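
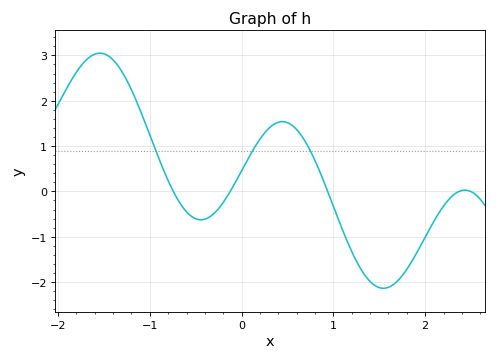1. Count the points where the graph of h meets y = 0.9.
3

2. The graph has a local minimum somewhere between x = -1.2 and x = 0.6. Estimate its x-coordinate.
-0.443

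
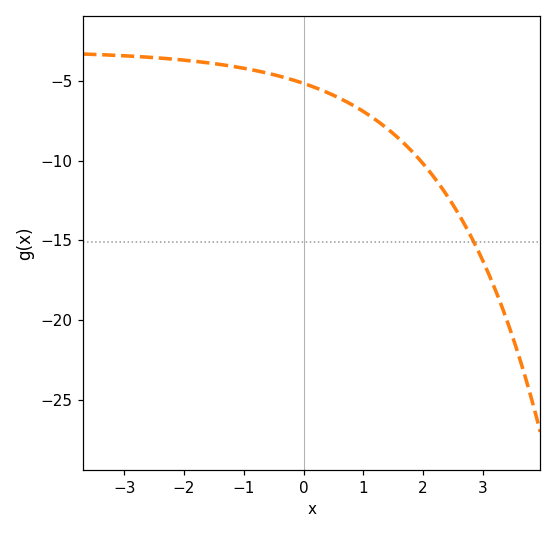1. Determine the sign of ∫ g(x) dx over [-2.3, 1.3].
negative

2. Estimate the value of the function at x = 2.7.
-14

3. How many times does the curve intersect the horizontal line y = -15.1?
1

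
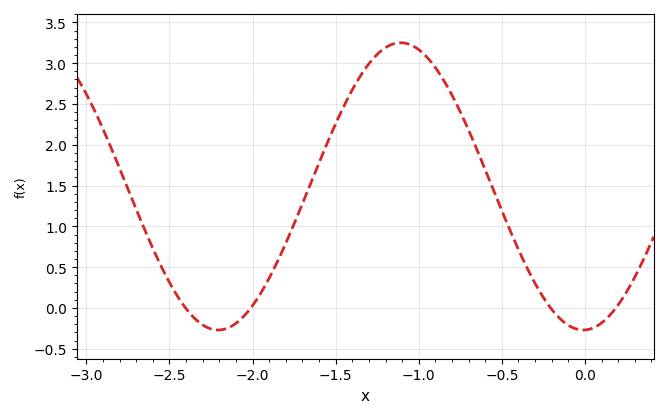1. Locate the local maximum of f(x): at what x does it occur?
-1.11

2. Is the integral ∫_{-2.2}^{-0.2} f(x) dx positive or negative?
positive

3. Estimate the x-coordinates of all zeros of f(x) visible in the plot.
-2.4, -2.01, -0.206, 0.186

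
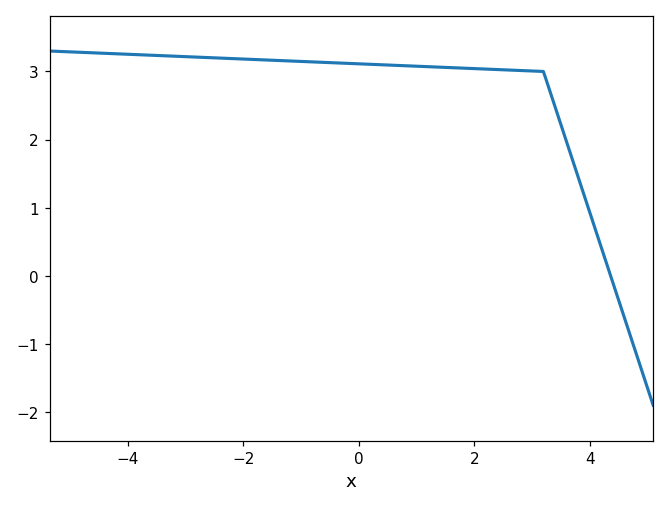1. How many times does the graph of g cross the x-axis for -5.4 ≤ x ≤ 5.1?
1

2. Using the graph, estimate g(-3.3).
3.2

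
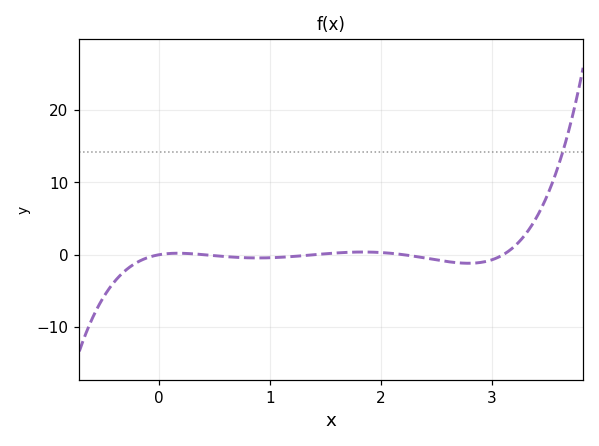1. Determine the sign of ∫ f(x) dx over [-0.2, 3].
negative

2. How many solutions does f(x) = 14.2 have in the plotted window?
1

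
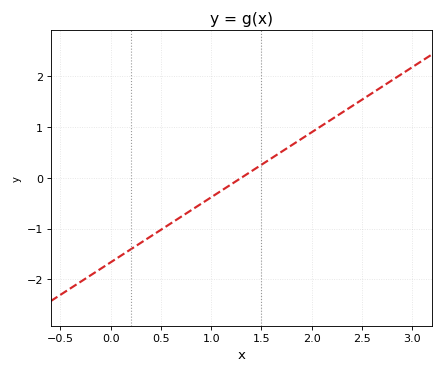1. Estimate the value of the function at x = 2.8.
1.92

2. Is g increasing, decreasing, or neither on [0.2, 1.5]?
increasing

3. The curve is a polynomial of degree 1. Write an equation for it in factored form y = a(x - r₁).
y = 1.28(x - 1.3)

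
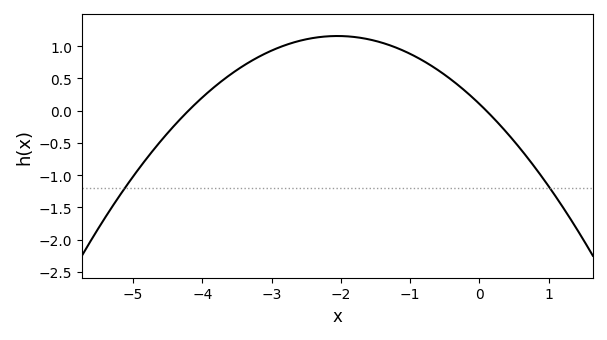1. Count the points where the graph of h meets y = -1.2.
2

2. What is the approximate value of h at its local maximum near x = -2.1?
1.16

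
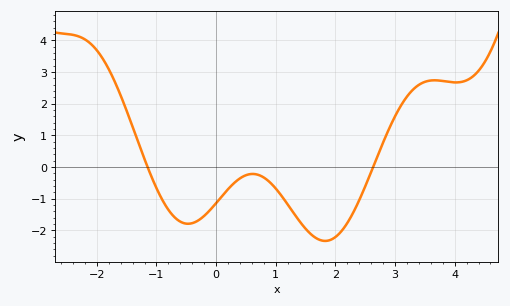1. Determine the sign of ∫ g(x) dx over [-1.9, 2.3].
negative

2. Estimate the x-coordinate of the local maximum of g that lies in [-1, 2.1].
0.612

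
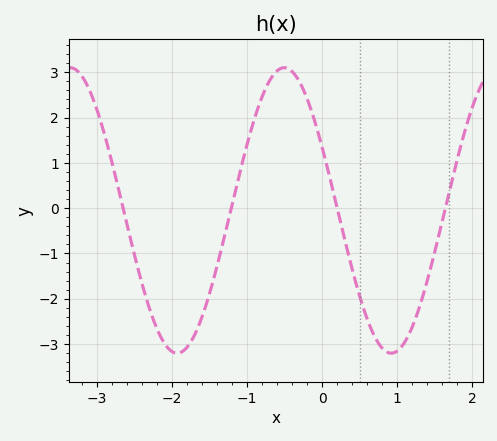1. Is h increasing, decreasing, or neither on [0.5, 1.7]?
neither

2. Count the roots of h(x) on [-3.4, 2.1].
4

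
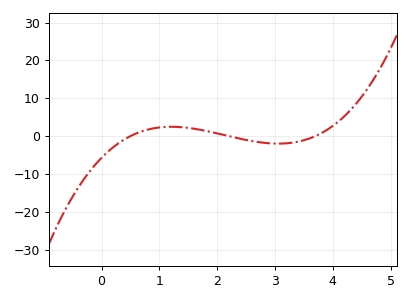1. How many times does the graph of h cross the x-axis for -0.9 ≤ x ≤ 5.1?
3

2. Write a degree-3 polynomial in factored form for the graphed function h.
y = 1.41(x - 0.5)(x - 2.2)(x - 3.7)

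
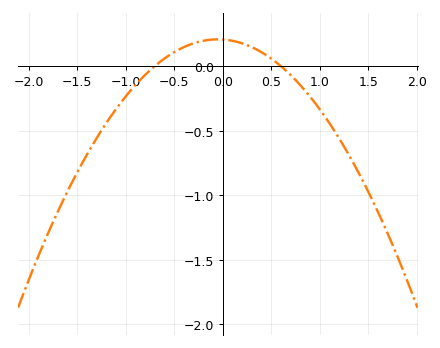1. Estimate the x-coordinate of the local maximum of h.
-0.05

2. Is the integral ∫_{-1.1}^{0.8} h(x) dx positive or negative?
positive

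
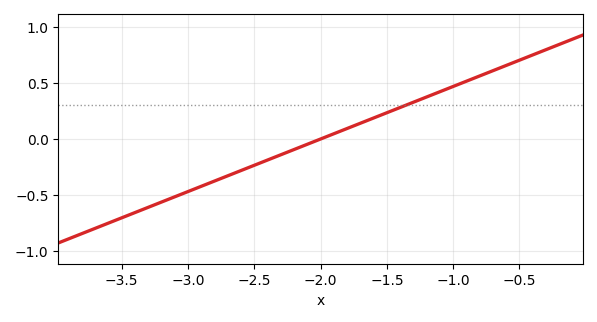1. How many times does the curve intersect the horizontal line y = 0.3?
1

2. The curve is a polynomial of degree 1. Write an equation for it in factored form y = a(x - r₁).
y = 0.47(x + 2)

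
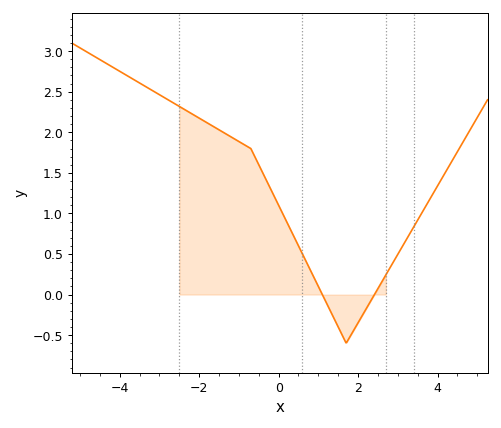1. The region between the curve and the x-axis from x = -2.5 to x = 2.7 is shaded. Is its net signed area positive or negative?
positive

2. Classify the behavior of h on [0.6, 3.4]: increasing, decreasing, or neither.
neither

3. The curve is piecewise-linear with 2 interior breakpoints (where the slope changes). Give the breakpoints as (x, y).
(-0.7, 1.8); (1.7, -0.6)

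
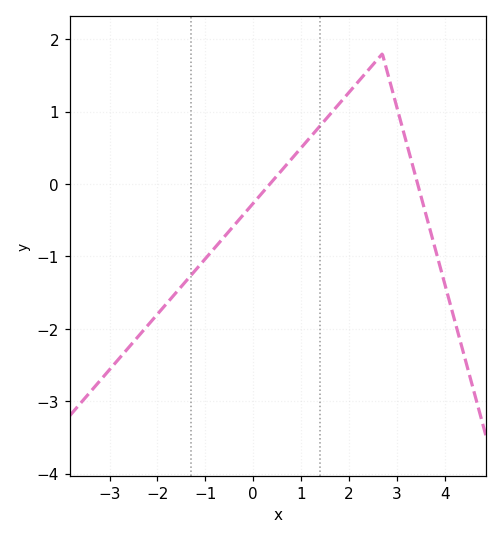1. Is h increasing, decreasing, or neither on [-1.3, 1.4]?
increasing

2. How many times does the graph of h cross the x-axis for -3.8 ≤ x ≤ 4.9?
2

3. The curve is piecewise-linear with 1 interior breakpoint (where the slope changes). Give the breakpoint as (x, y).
(2.7, 1.8)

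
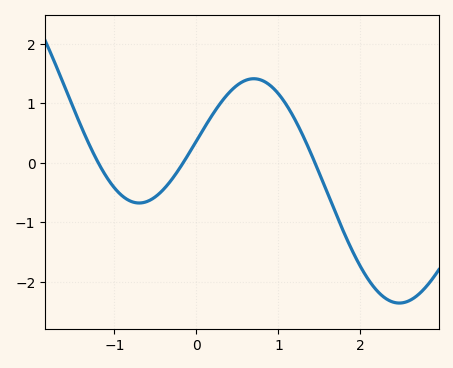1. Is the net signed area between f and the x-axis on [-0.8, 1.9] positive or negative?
positive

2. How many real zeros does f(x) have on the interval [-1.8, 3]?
3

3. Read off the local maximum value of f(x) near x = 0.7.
1.42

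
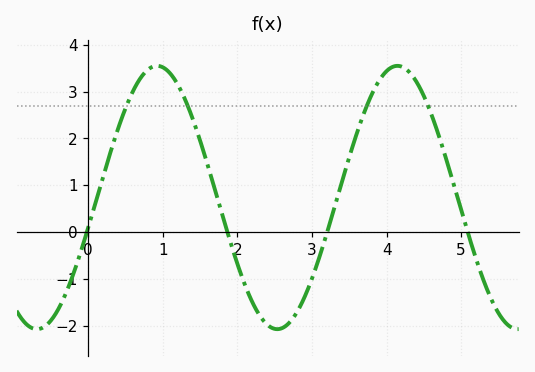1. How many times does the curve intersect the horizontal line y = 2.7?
4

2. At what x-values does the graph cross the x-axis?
-0.019, 1.87, 3.2, 5.09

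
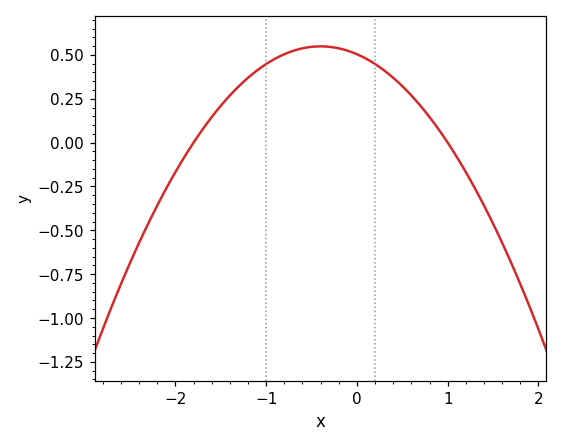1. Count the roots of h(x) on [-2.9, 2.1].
2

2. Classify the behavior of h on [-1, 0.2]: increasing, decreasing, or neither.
neither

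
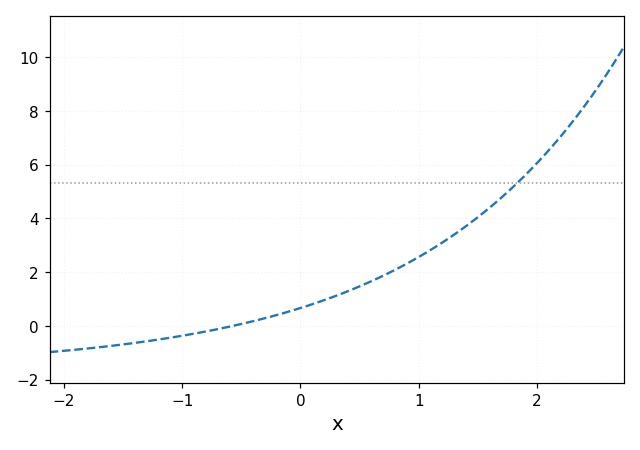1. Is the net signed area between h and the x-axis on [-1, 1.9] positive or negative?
positive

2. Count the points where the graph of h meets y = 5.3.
1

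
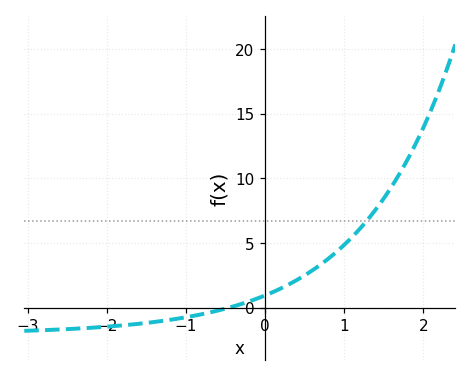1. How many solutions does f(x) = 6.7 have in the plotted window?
1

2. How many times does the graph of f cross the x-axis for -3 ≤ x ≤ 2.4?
1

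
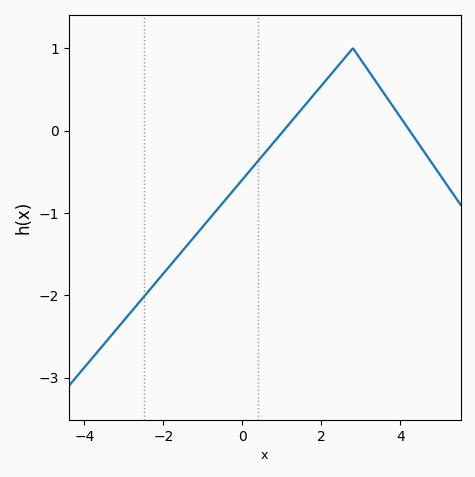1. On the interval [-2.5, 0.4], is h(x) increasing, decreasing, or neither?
increasing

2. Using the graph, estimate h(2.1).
0.601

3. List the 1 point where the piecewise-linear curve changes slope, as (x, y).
(2.8, 1)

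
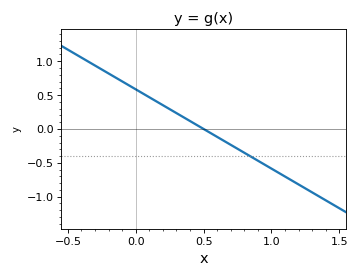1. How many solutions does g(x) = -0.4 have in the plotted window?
1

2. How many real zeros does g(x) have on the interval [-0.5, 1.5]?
1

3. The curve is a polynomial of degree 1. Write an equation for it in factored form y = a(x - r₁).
y = -1.17(x - 0.5)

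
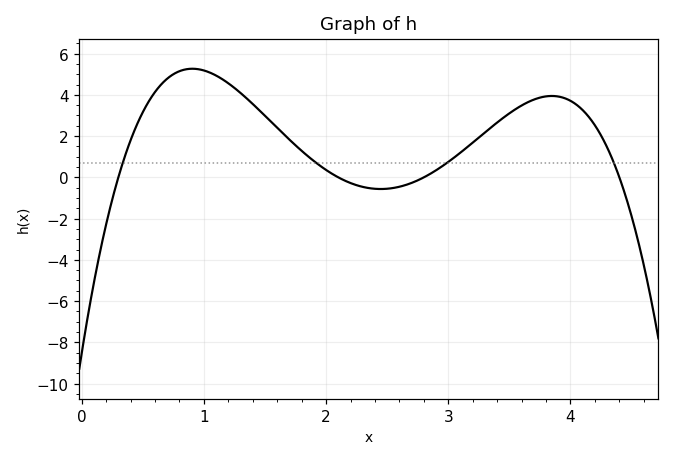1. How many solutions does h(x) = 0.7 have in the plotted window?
4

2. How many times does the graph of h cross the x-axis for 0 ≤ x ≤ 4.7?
4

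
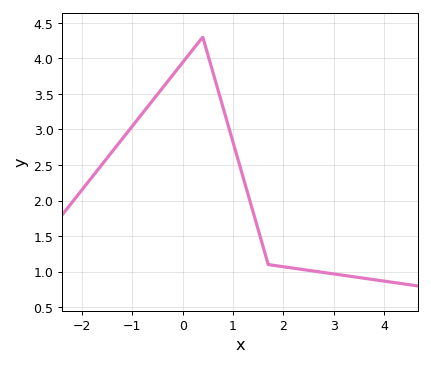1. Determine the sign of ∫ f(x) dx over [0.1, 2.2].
positive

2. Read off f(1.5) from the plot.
1.59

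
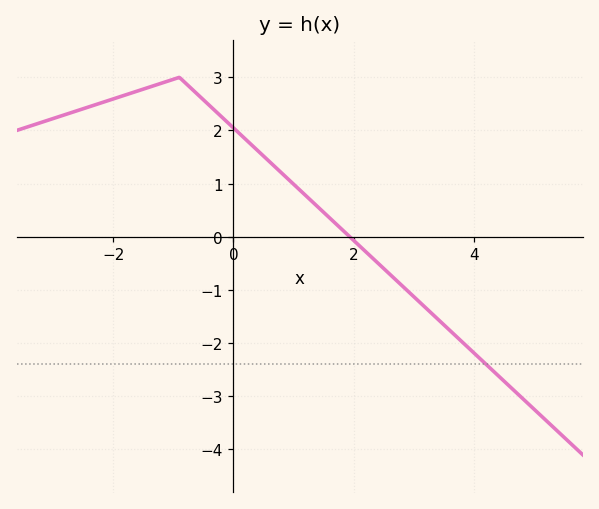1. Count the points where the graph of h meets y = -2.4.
1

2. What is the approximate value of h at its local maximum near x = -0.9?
3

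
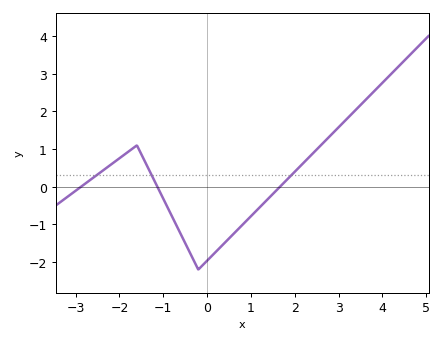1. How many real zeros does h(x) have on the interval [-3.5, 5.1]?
3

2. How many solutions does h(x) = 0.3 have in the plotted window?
3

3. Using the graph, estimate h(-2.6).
0.2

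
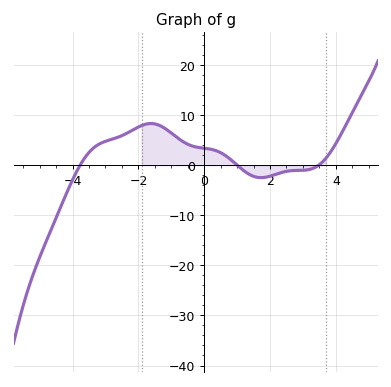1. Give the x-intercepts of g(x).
-3.8, 1, 3.4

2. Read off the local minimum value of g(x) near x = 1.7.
-2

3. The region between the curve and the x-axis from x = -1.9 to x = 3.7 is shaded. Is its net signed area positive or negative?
positive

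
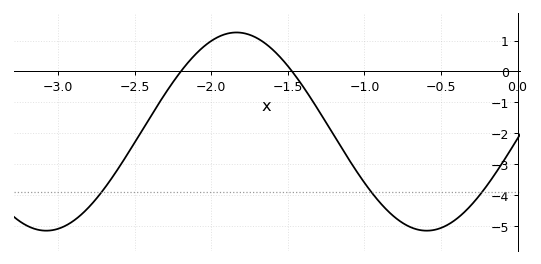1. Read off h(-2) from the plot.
0.985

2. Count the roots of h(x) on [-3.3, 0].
2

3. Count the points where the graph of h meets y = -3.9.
3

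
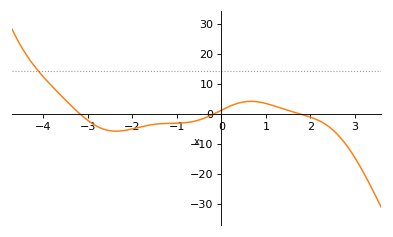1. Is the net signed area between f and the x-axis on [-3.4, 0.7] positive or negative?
negative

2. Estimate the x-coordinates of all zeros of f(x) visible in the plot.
-3.2, -0.2, 1.8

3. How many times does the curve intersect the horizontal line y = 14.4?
1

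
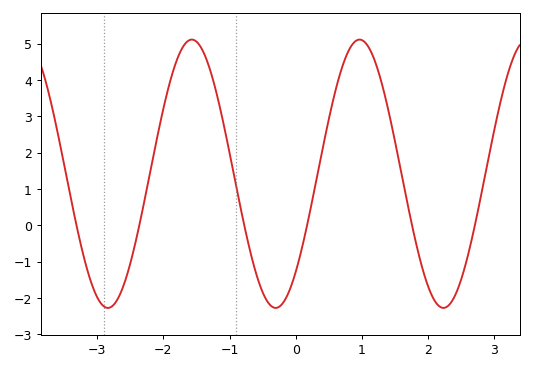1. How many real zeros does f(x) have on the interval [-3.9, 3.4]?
6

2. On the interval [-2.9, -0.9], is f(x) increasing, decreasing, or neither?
neither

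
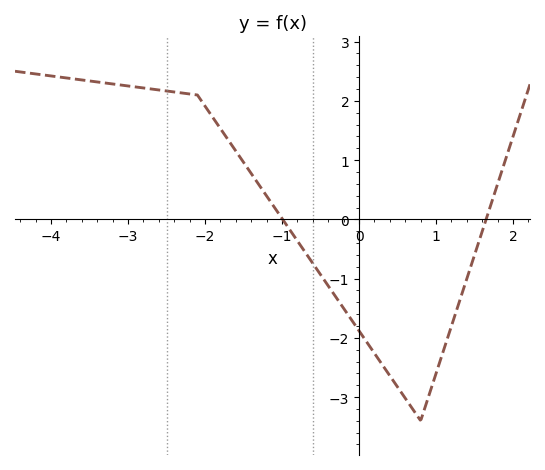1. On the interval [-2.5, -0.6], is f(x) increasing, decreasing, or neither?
decreasing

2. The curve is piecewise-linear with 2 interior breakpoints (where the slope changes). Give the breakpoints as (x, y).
(-2.1, 2.1); (0.8, -3.4)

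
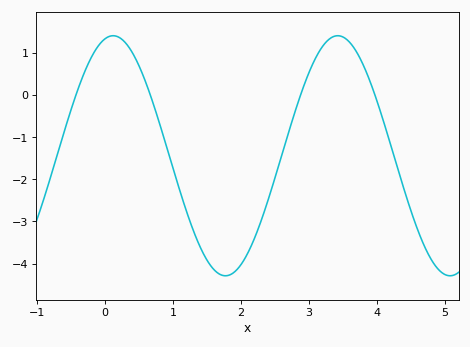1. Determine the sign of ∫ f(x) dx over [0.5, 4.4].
negative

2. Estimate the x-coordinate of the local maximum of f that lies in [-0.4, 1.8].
0.117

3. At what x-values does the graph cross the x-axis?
-0.432, 0.664, 2.88, 3.97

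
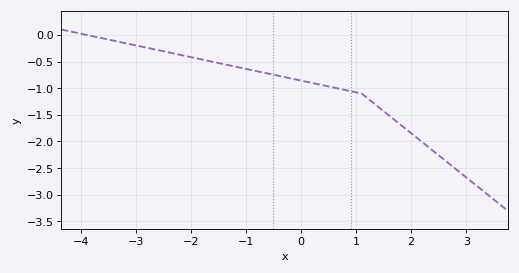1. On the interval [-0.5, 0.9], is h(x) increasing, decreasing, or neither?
decreasing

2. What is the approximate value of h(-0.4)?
-0.77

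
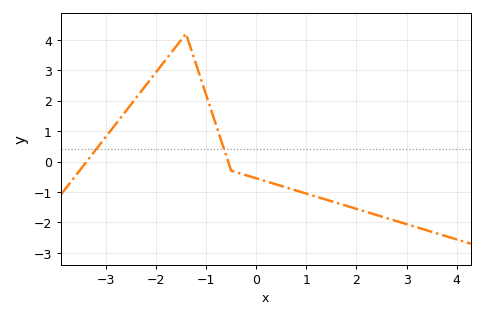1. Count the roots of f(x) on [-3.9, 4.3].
2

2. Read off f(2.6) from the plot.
-1.9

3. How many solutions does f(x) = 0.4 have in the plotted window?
2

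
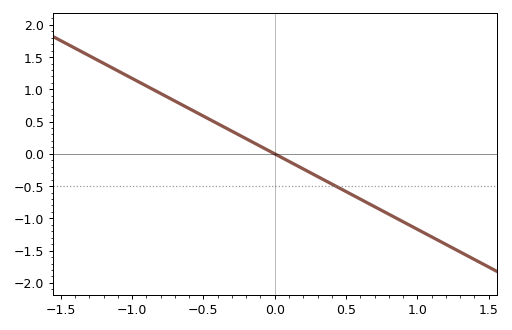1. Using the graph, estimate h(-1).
1.15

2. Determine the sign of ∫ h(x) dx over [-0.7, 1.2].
negative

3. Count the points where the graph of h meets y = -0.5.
1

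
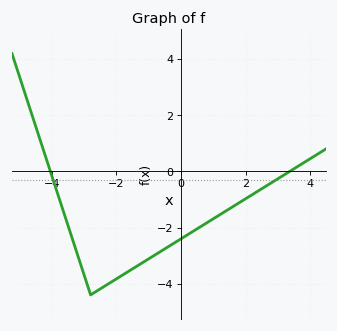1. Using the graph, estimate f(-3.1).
-3.34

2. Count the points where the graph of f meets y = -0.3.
2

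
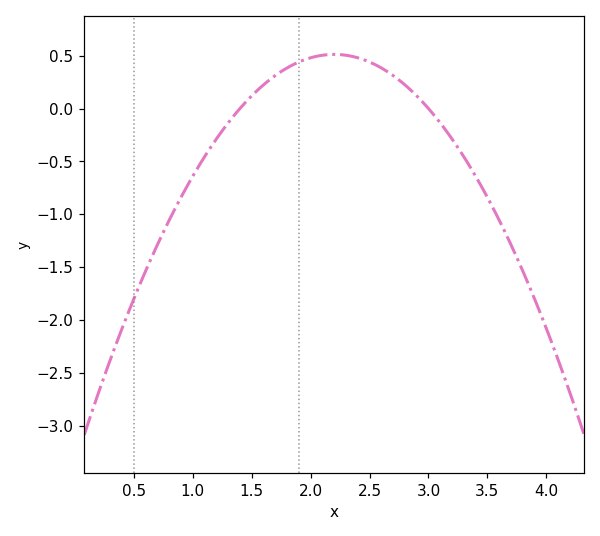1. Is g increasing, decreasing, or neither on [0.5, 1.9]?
increasing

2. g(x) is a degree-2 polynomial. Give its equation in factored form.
y = -0.8(x - 1.4)(x - 3)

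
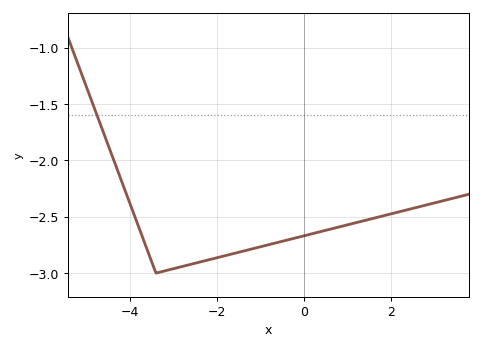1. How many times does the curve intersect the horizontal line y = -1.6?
1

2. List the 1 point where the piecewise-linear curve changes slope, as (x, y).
(-3.4, -3)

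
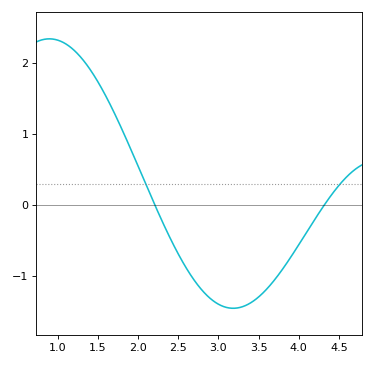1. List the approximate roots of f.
2.2, 4.3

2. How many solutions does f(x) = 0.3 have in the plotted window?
2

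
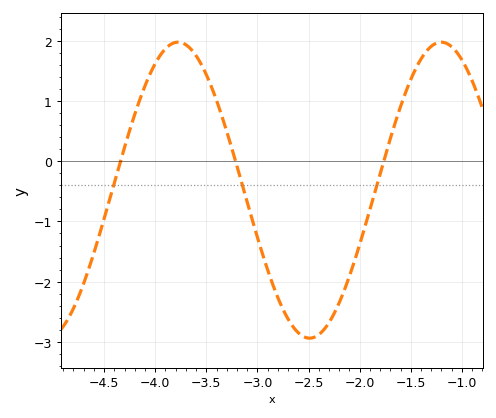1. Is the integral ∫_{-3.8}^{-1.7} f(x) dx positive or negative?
negative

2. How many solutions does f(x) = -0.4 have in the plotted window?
3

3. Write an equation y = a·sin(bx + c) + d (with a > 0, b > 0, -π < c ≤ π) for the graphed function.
y = 2.46sin(2.44x - 1.78) - 0.48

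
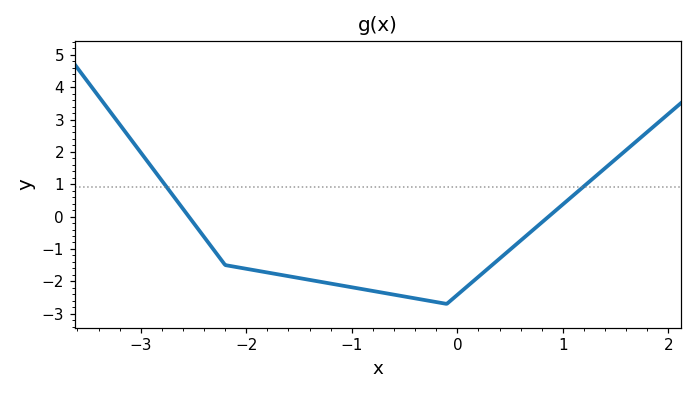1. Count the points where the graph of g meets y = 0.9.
2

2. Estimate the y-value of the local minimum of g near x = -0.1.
-2.7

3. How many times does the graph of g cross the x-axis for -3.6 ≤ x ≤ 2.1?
2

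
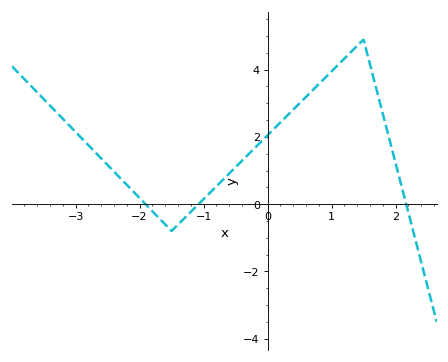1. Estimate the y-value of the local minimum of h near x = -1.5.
-0.8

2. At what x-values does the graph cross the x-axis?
-1.9, -1.1, 2.2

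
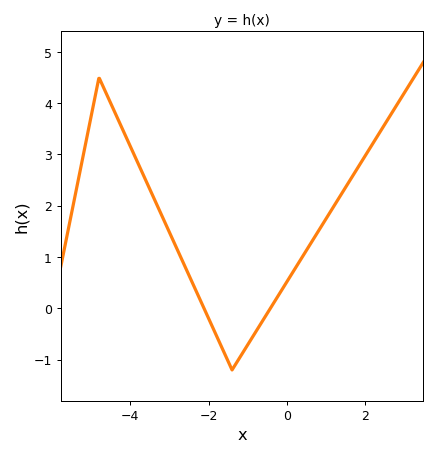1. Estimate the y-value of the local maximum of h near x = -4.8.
4.5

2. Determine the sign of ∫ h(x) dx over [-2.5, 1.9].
positive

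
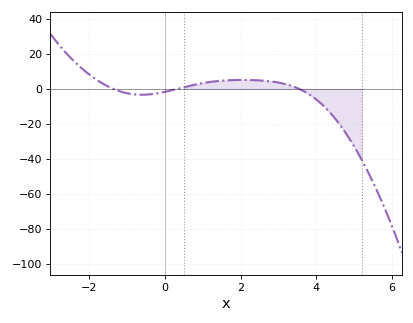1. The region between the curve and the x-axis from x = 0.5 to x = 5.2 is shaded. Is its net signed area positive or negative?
negative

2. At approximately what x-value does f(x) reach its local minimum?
-0.62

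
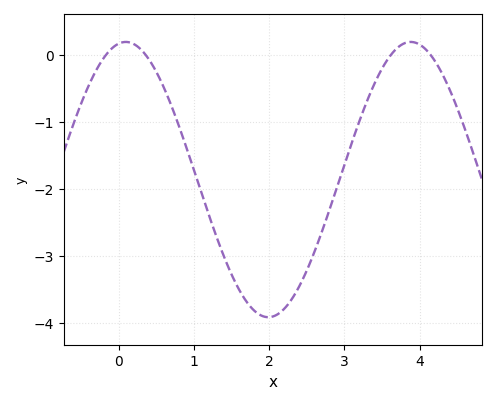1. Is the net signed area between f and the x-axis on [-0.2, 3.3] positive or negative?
negative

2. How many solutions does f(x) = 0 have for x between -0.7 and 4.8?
4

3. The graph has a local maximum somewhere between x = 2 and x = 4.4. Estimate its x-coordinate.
3.88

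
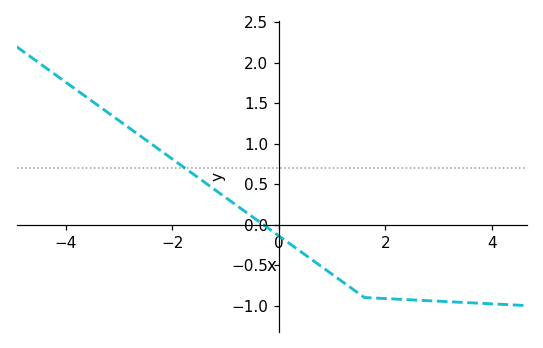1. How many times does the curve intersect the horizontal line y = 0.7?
1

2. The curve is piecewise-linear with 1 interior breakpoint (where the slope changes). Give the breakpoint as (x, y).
(1.6, -0.9)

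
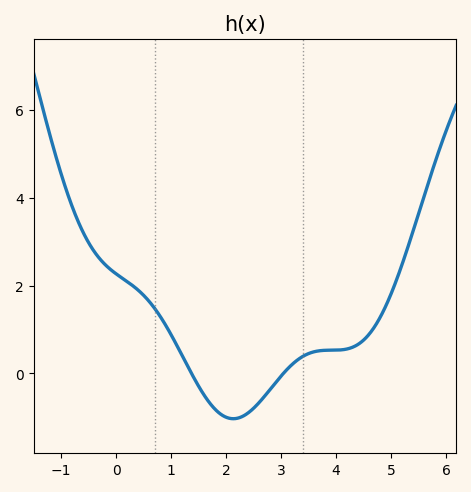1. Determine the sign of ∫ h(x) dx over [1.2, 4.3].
negative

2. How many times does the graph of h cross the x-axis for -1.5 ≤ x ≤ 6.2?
2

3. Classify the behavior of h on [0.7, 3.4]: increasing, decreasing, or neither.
neither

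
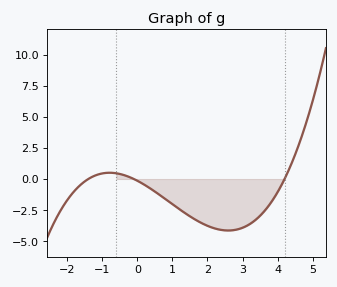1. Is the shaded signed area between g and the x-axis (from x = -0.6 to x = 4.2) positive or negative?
negative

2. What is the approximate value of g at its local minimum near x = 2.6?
-4.15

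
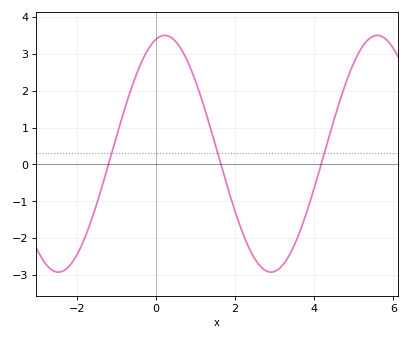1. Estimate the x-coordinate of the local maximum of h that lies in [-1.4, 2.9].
0.2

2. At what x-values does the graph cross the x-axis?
-1.2, 1.6, 4.2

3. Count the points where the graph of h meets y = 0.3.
3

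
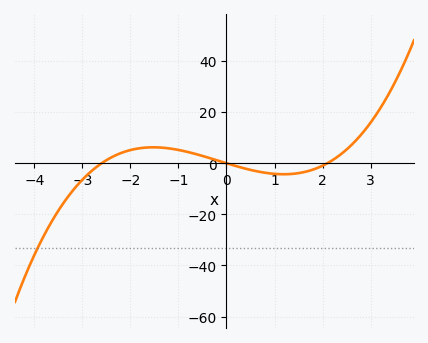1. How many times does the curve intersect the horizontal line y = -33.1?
1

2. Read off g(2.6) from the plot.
8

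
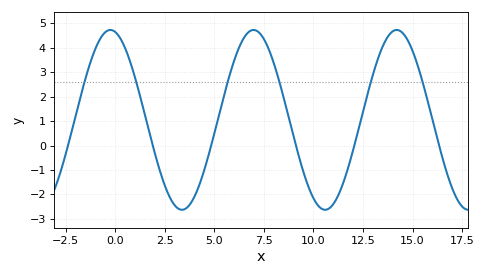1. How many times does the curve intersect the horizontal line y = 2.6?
6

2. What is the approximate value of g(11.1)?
-2.3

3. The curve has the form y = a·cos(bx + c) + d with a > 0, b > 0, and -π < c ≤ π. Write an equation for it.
y = 3.68cos(0.87x + 0.21) + 1.05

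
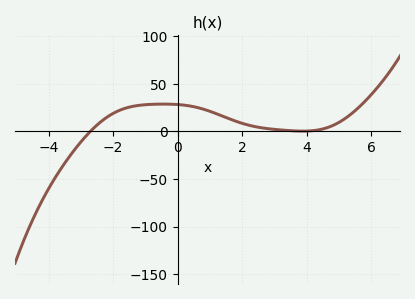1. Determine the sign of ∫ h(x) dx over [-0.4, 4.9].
positive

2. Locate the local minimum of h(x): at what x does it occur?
3.8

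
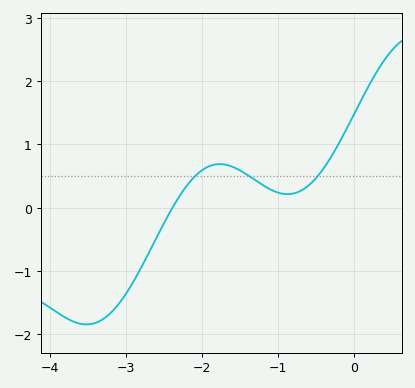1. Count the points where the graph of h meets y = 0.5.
3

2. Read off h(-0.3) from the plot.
0.809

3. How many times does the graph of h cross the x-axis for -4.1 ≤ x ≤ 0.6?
1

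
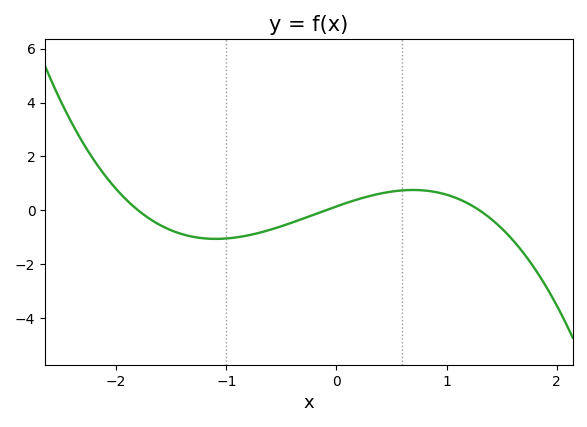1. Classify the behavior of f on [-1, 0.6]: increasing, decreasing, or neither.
increasing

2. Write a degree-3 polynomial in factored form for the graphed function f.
y = -0.63(x + 1.8)(x + 0.1)(x - 1.3)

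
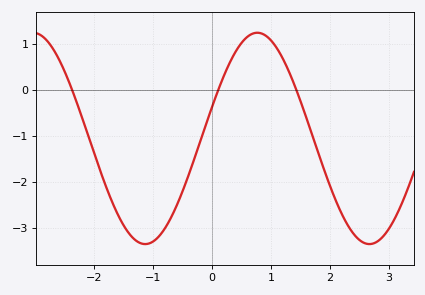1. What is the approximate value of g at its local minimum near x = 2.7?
-3.36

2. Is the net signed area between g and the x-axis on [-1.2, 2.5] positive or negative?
negative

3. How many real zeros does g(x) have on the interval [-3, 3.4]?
3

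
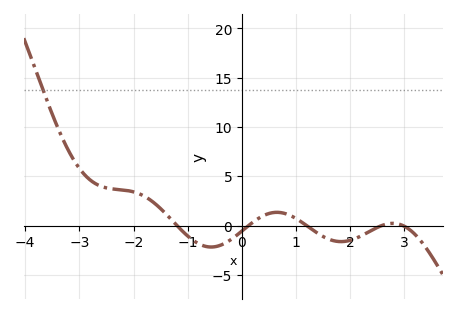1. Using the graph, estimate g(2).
-1.5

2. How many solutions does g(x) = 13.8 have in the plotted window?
1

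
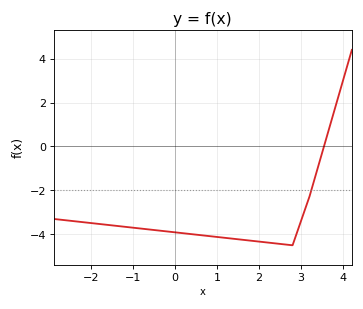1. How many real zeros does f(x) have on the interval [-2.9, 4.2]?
1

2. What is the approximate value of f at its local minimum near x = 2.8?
-4.4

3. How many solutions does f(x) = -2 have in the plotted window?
1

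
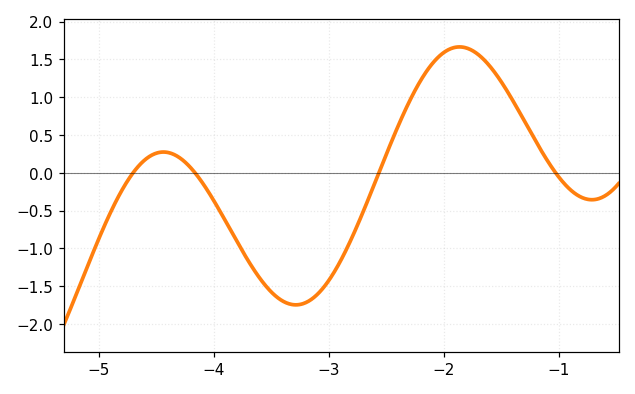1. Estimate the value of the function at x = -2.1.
1.45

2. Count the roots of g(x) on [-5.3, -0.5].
4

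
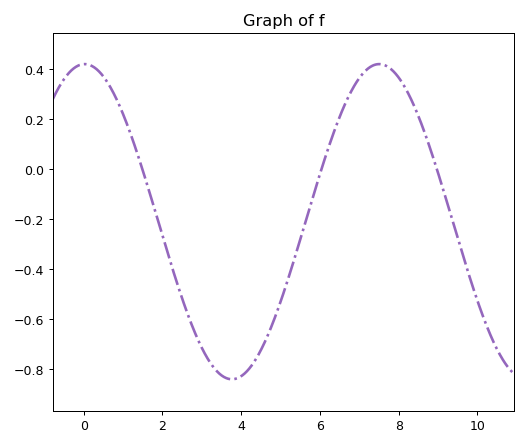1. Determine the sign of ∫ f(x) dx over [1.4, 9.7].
negative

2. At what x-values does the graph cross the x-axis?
1.4, 6, 9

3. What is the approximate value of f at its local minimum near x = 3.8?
-0.84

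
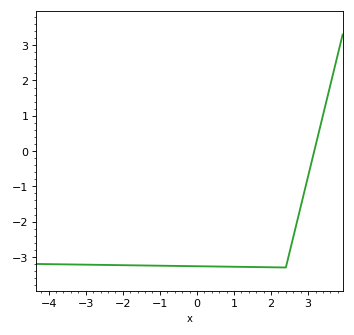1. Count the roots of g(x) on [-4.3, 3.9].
1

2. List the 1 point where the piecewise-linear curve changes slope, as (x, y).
(2.4, -3.3)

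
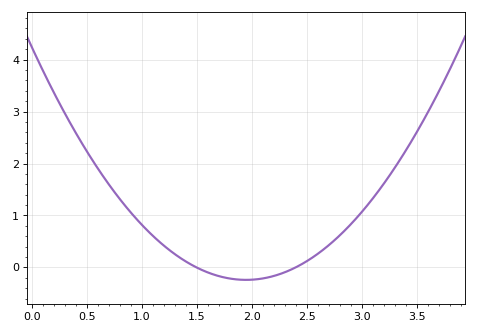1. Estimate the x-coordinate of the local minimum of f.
1.95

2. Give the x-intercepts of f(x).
1.5, 2.4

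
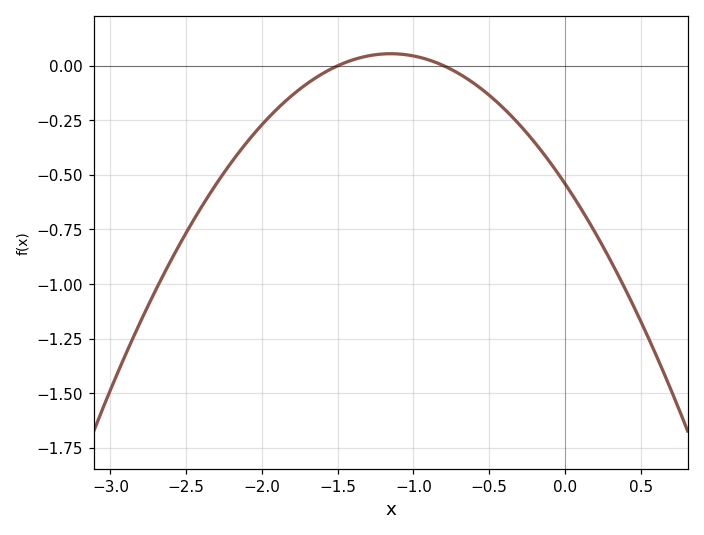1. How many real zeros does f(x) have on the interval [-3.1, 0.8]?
2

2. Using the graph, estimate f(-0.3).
-0.28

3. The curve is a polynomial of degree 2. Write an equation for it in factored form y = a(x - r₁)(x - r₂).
y = -0.45(x + 1.5)(x + 0.8)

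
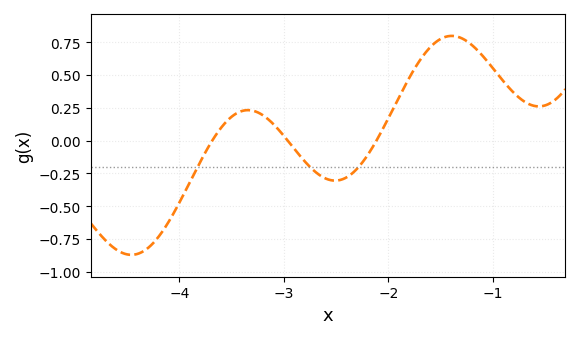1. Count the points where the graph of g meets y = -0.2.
3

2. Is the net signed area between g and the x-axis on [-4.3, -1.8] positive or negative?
negative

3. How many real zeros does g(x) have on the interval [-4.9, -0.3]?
3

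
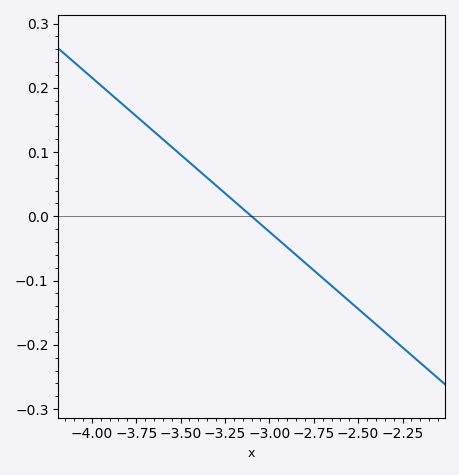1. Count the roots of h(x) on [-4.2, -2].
1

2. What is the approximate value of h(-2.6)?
-0.12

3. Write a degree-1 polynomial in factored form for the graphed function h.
y = -0.24(x + 3.1)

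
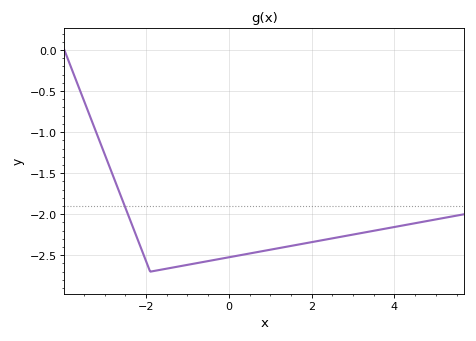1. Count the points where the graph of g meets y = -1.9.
1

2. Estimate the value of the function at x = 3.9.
-2.15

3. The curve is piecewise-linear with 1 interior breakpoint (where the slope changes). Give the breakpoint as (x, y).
(-1.9, -2.7)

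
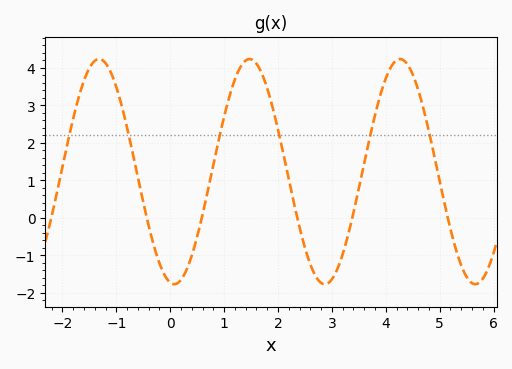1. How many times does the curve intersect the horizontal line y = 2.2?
6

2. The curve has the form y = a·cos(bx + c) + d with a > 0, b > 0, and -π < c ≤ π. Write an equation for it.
y = 3cos(2.25x + 2.97) + 1.23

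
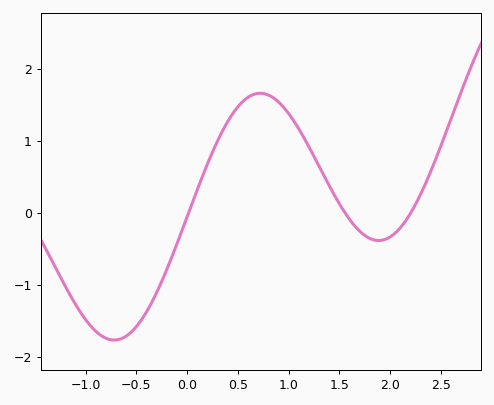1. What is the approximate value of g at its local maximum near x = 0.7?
1.66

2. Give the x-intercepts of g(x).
0.014, 1.56, 2.2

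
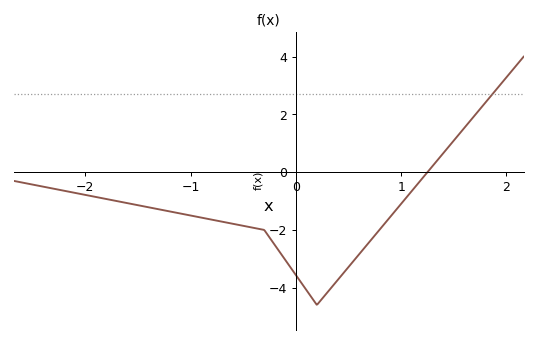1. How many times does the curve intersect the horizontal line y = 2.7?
1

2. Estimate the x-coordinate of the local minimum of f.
0.201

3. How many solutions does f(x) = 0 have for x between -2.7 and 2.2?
1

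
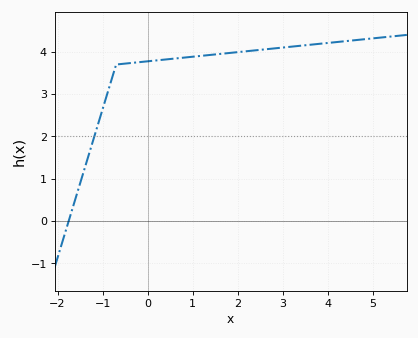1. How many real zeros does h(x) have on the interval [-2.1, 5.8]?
1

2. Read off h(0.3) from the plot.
3.8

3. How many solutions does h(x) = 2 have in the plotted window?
1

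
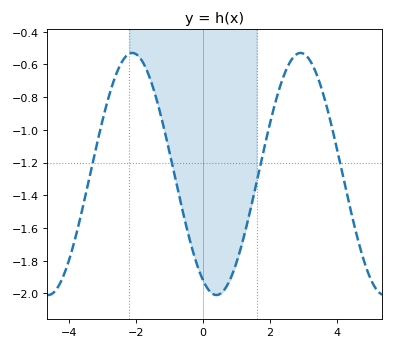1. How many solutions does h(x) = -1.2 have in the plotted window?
4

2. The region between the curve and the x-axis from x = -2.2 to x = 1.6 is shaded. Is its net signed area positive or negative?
negative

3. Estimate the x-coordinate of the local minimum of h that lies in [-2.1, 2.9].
0.4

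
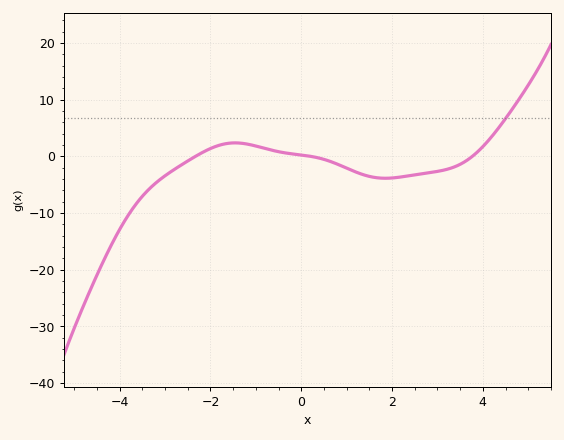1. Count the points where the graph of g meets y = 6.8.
1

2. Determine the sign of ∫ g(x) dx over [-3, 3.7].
negative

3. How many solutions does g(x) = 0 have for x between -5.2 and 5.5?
3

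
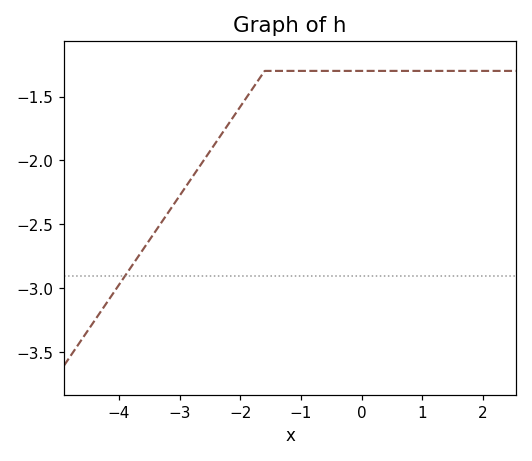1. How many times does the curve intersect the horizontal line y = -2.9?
1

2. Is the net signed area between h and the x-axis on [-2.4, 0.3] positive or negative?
negative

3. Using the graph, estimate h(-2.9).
-2.2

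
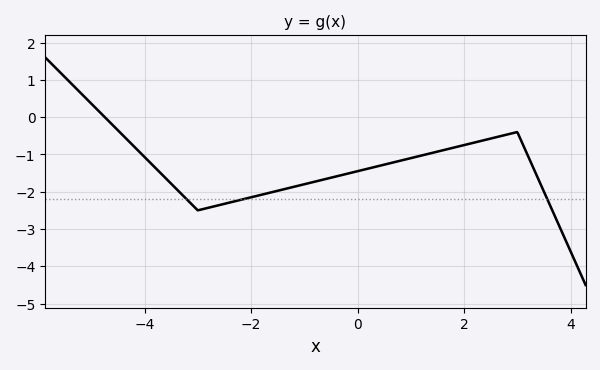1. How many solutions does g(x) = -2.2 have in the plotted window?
3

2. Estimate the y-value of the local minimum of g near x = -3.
-2.5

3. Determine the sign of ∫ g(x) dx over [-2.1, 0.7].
negative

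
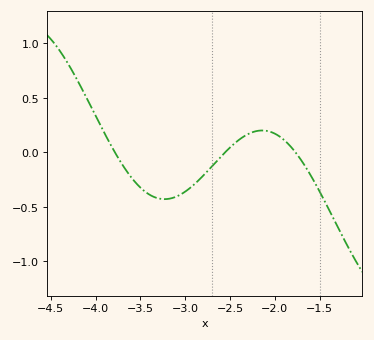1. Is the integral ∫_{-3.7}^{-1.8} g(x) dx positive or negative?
negative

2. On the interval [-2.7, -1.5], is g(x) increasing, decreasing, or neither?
neither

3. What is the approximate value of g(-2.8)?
-0.217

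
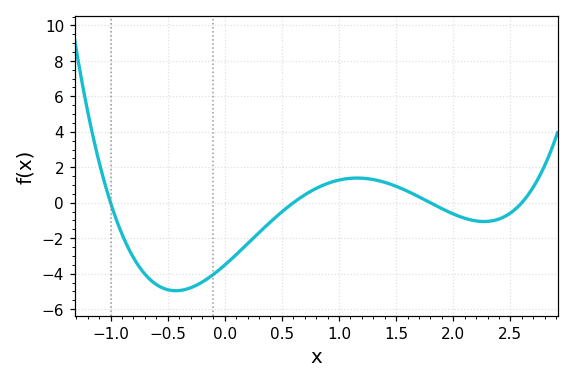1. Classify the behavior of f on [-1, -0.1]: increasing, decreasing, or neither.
neither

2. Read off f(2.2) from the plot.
-1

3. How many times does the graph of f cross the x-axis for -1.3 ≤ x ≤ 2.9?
4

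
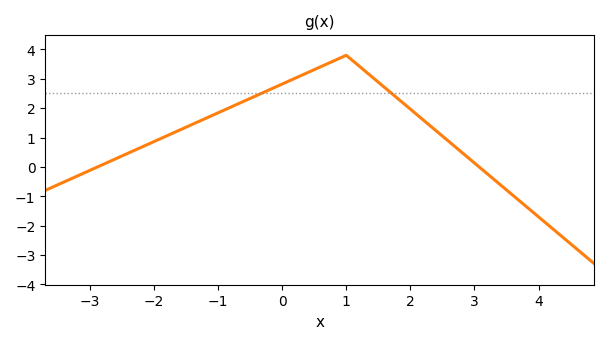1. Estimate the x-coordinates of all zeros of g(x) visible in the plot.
-2.88, 3.07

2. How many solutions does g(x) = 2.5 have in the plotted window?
2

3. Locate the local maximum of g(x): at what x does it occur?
0.999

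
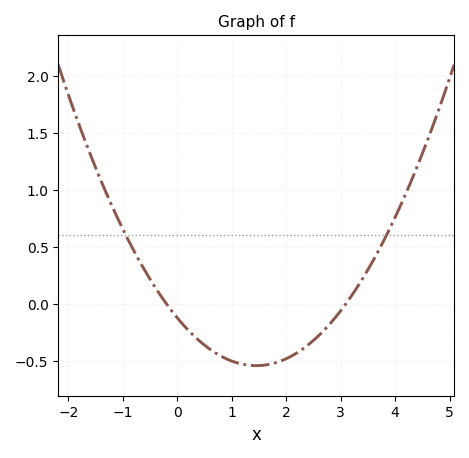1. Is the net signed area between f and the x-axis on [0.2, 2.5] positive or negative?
negative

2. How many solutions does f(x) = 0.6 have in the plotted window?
2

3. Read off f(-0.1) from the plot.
-0.05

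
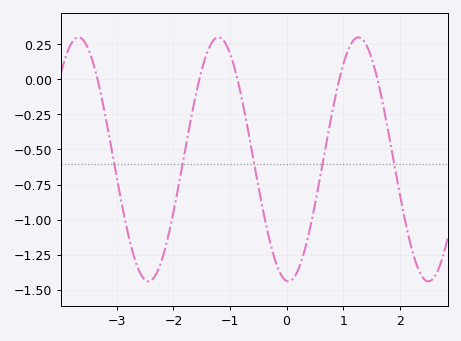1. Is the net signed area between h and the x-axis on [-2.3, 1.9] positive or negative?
negative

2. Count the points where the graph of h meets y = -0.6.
5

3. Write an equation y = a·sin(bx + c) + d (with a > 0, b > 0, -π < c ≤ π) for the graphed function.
y = 0.87sin(2.54x - 1.65) - 0.57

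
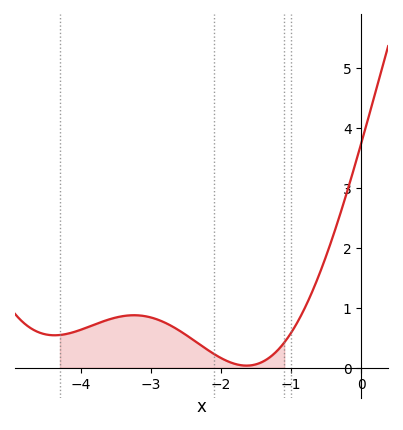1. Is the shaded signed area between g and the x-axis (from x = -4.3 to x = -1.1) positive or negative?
positive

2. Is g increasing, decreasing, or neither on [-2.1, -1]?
neither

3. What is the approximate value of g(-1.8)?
0.1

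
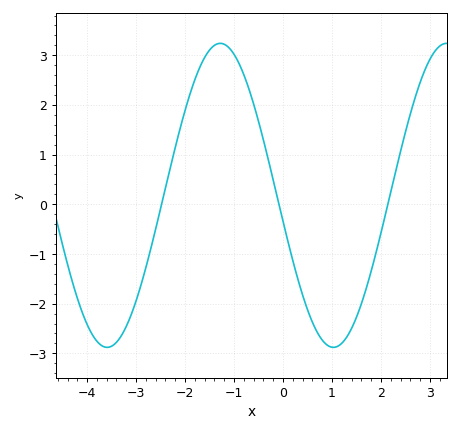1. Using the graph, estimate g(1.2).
-2.8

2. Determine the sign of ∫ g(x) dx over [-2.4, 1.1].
positive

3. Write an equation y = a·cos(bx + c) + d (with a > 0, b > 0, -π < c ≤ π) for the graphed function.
y = 3.06cos(1.36x + 1.74) + 0.18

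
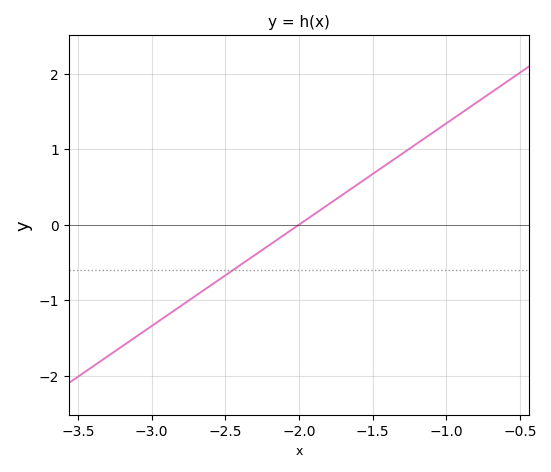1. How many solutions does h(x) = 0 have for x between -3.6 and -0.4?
1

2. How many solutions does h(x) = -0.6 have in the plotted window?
1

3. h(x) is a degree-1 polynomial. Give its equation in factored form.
y = 1.34(x + 2)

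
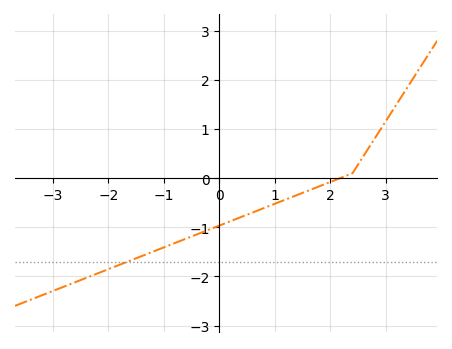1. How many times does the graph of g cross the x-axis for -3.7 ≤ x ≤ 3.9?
1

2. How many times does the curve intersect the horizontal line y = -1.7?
1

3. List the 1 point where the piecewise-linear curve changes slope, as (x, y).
(2.4, 0.1)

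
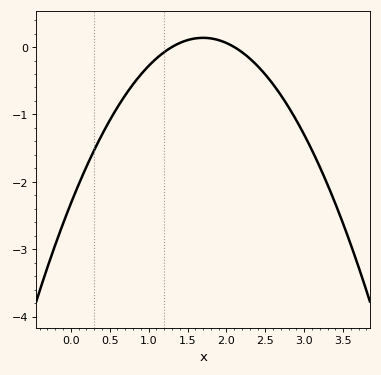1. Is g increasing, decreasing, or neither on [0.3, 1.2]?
increasing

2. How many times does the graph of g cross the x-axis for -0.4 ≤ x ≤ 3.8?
2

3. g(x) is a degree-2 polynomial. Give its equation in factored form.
y = -0.85(x - 1.3)(x - 2.1)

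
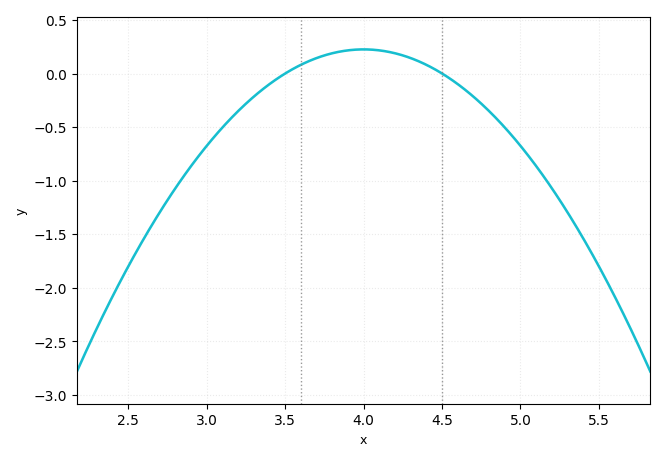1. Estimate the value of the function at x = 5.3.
-1.3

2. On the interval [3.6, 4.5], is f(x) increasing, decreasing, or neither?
neither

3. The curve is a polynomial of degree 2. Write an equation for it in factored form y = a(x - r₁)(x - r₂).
y = -0.9(x - 3.5)(x - 4.5)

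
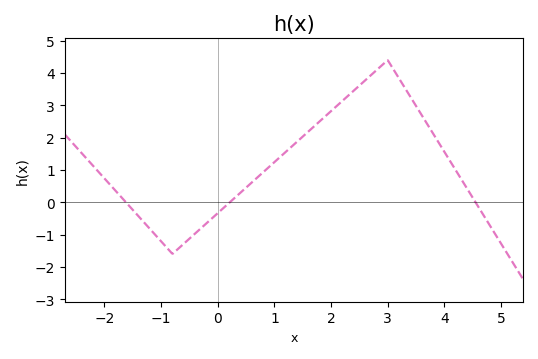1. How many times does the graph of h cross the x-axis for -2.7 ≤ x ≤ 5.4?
3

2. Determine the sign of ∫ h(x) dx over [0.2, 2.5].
positive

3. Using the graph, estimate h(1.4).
1.9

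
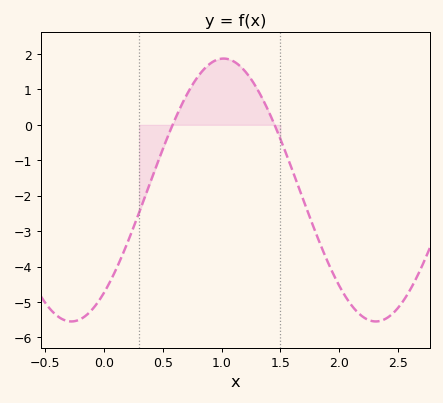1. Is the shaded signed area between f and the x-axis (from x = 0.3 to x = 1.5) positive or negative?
positive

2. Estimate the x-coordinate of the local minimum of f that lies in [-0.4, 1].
-0.3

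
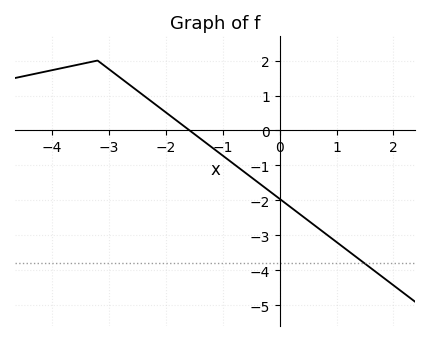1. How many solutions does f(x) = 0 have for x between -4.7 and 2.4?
1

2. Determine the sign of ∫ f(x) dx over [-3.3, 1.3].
negative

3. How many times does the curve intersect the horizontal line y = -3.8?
1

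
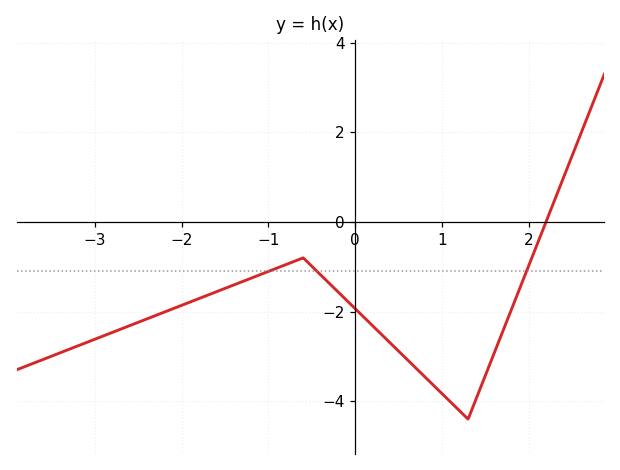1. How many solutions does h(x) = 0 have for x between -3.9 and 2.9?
1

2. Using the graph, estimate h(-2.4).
-2.16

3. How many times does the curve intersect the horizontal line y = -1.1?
3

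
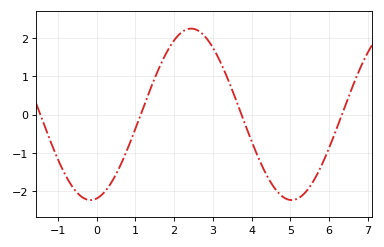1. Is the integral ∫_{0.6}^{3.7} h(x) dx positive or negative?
positive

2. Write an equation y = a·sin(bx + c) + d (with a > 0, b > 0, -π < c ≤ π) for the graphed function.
y = 2.24sin(1.2x - 1.4) + 0.01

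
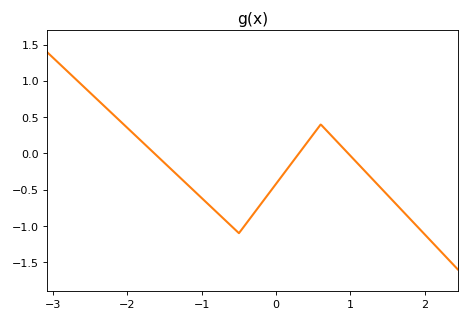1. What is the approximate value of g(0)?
-0.4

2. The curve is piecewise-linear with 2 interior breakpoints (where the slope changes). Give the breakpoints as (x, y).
(-0.5, -1.1); (0.6, 0.4)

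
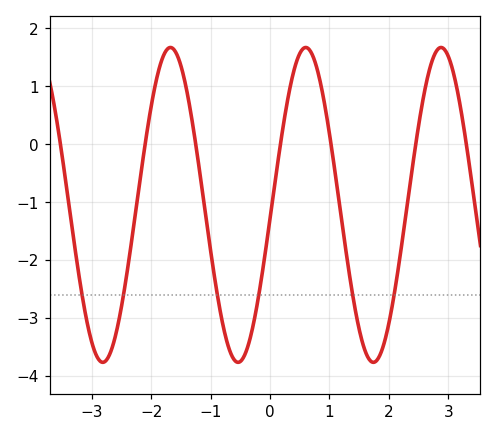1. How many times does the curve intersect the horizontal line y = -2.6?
6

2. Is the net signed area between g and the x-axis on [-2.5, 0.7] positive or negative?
negative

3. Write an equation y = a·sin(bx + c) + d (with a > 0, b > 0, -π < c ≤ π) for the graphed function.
y = 2.72sin(2.76x - 0.09) - 1.05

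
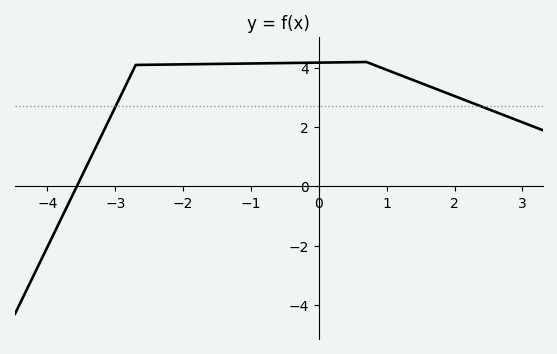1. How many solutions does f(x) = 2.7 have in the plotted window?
2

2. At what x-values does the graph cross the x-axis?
-3.57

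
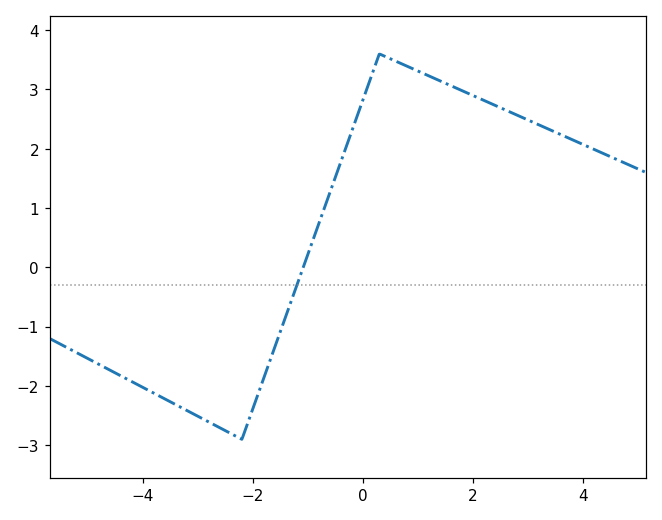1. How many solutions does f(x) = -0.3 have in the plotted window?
1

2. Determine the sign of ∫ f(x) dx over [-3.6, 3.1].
positive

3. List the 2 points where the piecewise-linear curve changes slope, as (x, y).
(-2.2, -2.9); (0.3, 3.6)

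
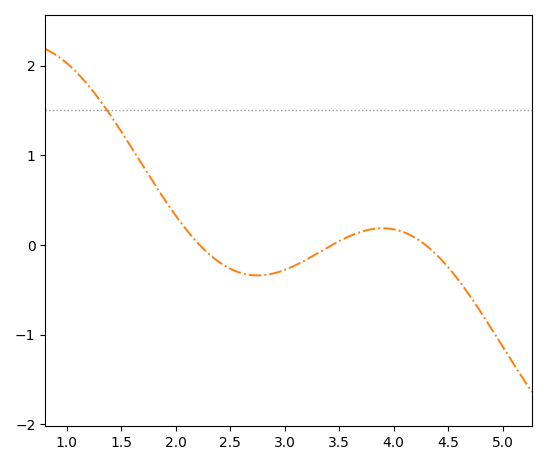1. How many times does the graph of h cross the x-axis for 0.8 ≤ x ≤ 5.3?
3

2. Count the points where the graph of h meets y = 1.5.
1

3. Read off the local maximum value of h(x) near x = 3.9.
0.186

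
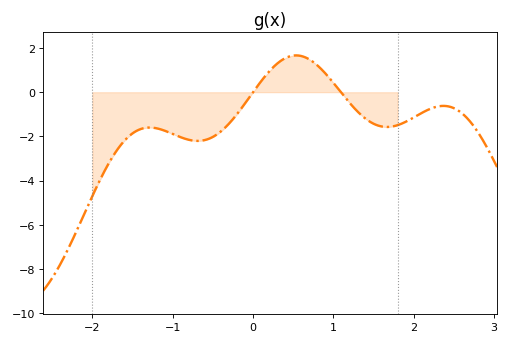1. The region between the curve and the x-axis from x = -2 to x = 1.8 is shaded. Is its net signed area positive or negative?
negative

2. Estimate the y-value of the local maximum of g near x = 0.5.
1.67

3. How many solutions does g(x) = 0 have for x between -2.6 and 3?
2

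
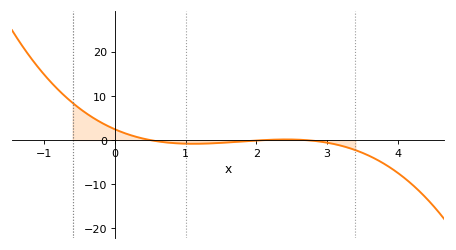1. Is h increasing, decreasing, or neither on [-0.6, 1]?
decreasing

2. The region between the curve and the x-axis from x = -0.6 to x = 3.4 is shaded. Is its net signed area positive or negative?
positive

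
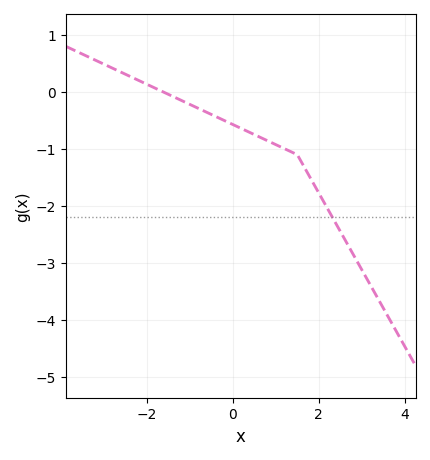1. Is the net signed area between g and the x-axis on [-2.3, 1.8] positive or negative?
negative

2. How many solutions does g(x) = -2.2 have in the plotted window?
1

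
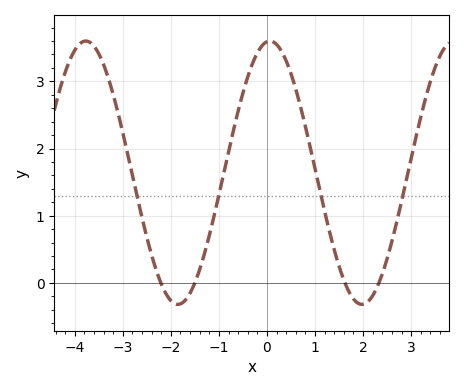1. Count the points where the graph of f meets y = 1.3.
4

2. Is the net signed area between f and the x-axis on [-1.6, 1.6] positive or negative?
positive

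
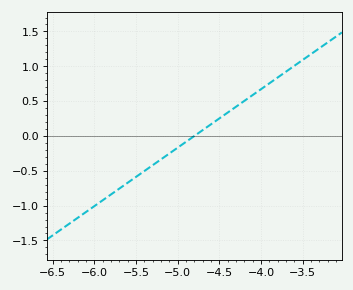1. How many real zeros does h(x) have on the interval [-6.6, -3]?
1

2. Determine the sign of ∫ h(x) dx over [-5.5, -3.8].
positive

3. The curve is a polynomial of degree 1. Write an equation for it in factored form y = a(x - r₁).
y = 0.84(x + 4.8)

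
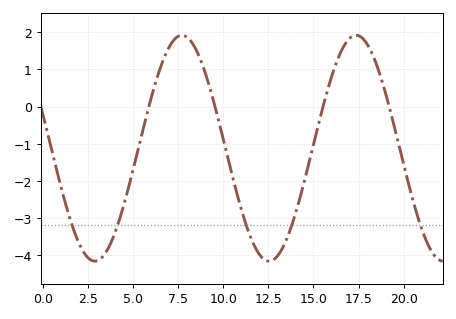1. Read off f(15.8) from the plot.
0.5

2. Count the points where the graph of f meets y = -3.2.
5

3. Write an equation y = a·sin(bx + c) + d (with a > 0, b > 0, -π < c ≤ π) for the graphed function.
y = 3.04sin(0.65x + 2.8) - 1.12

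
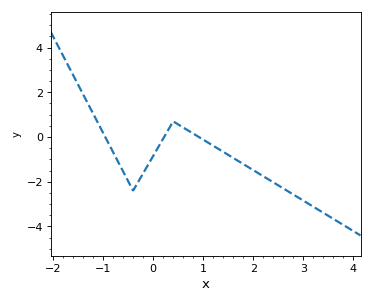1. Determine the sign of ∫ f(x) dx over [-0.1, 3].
negative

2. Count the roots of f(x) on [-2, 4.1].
3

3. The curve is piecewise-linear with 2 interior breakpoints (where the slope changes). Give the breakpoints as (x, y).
(-0.4, -2.4); (0.4, 0.7)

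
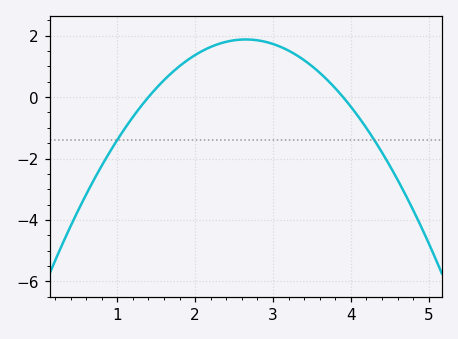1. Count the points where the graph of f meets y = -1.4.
2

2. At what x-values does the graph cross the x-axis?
1.4, 3.9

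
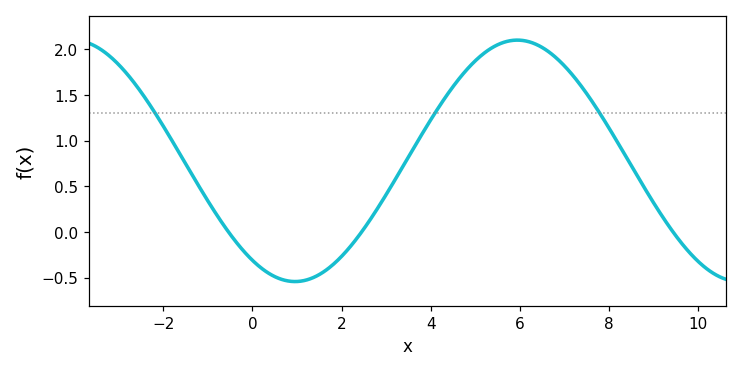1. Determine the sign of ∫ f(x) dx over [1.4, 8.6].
positive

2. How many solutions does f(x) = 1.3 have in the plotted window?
3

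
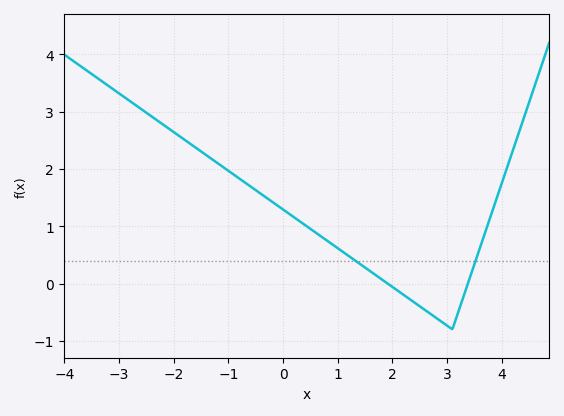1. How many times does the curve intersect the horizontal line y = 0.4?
2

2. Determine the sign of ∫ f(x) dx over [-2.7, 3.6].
positive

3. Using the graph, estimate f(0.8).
0.8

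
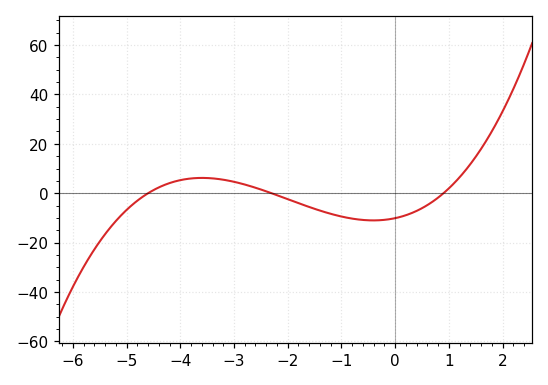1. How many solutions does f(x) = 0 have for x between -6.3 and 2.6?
3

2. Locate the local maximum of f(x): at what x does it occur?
-3.59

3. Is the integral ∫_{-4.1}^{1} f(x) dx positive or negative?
negative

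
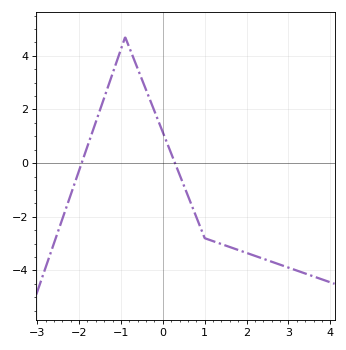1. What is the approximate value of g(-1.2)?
3.34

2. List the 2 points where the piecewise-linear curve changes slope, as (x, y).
(-0.9, 4.7); (1, -2.8)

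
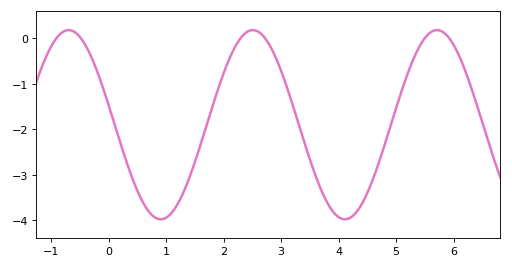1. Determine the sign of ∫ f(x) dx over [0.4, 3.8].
negative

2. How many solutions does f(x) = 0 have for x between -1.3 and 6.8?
6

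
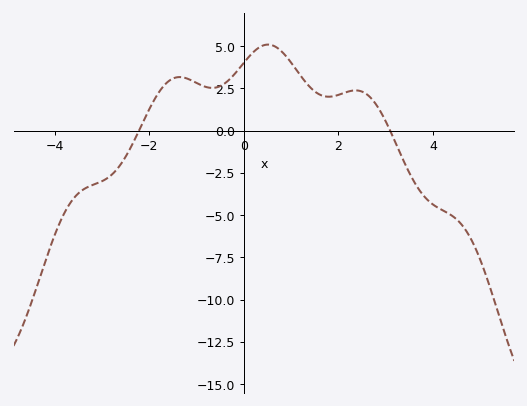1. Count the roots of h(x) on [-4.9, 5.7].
2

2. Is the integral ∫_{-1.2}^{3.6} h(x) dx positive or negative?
positive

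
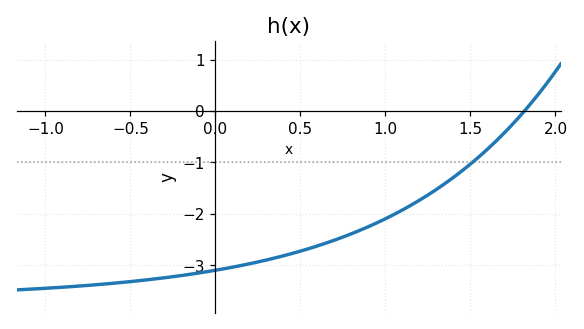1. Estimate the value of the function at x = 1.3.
-1.5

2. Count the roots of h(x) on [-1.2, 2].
1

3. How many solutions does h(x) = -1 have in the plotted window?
1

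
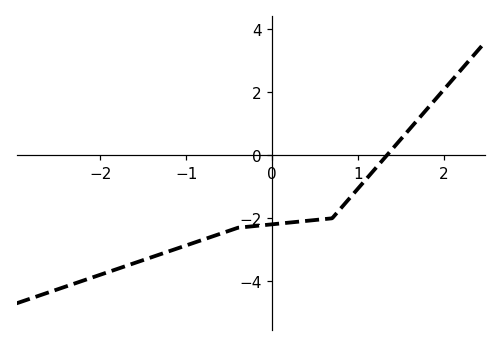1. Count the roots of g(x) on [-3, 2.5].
1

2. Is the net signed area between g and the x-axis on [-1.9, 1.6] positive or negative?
negative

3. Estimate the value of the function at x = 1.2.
-0.4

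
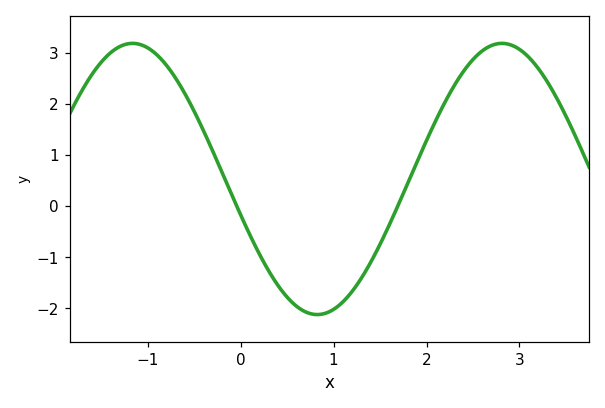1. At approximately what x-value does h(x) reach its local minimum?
0.8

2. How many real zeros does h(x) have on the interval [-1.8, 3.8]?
2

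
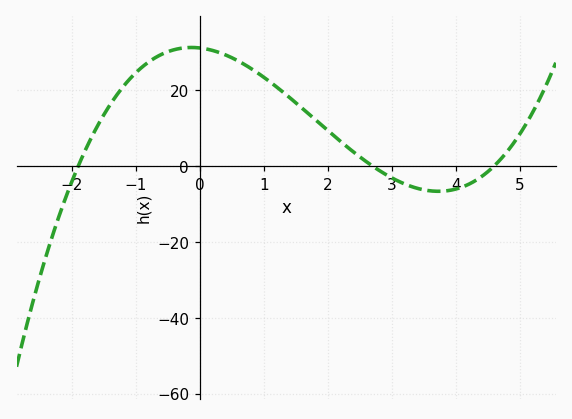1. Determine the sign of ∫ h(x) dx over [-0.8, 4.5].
positive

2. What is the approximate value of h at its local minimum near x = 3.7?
-6.66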